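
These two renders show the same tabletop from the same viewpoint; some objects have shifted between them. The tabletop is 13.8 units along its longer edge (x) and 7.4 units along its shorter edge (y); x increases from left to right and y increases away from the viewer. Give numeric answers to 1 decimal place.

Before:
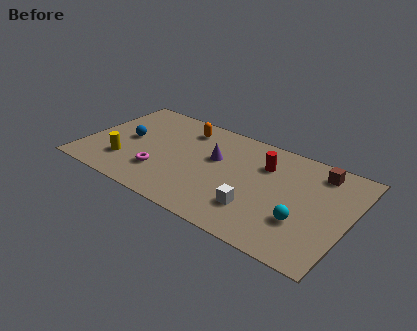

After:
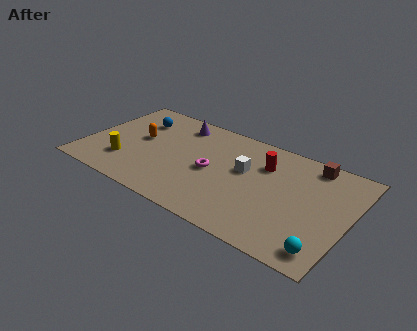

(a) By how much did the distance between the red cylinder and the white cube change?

-2.0

The distance was about 3.3 in the first image and 1.3 in the second, so they moved 2.0 units closer together.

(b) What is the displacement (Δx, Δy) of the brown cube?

(-0.4, 0.3)

The brown cube started near (11.9, 6.2) and ended near (11.5, 6.5).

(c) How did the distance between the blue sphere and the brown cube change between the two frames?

-0.8

Before: roughly 10.1 units apart; after: 9.3. That's 0.8 units closer together.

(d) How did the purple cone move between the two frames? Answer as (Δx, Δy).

(-2.3, 1.7)

The purple cone was at about (6.7, 4.5) and moved to about (4.4, 6.2).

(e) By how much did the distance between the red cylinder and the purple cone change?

+2.3

Before: roughly 2.6 units apart; after: 4.9. That's 2.3 units further apart.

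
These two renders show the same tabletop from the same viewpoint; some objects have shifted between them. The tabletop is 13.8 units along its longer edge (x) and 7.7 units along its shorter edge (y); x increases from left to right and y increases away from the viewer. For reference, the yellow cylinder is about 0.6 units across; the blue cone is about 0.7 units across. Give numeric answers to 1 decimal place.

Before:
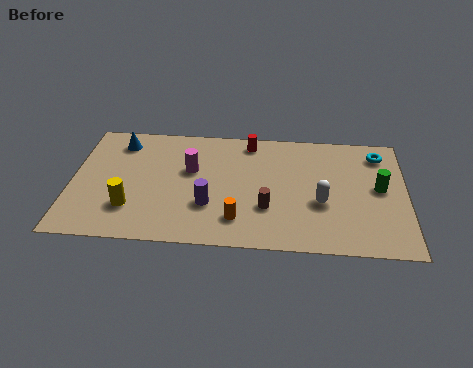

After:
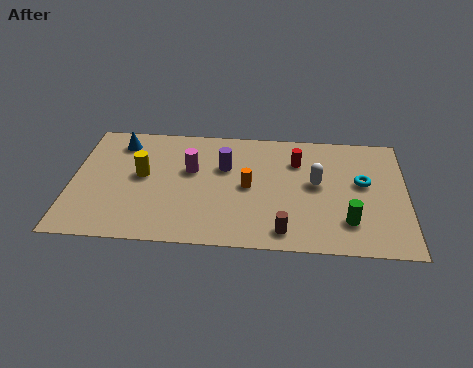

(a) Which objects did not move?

the blue cone and the magenta cylinder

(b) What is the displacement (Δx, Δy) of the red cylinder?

(2.0, -1.1)

The red cylinder was at about (7.3, 6.7) and moved to about (9.3, 5.6).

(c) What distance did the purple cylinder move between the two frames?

2.6

The purple cylinder moved from about (5.7, 2.5) to (6.3, 5.0), a distance of √(0.6² + 2.5²) ≈ 2.6.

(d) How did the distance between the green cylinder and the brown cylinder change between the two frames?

-2.2

Before: roughly 4.9 units apart; after: 2.7. That's 2.2 units closer together.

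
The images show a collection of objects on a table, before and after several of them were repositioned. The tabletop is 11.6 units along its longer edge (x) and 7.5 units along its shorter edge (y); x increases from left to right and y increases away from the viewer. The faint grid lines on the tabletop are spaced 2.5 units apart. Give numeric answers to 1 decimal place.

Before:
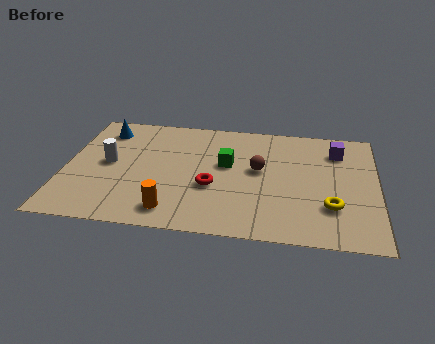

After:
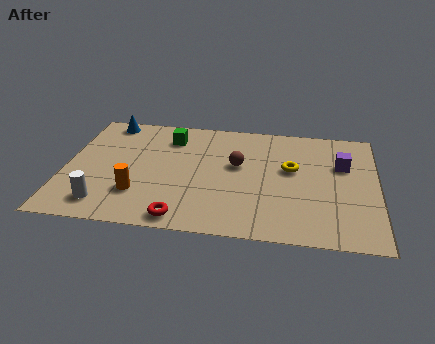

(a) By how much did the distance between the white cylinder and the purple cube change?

+0.7

Before: roughly 8.7 units apart; after: 9.4. That's 0.7 units further apart.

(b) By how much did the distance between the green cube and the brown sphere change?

+1.8

They were about 1.2 units apart before and 3.0 after — 1.8 units further apart.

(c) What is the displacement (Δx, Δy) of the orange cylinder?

(-1.3, 0.9)

From the two frames, the orange cylinder sits at roughly (4.1, 1.2) before and (2.8, 2.1) after.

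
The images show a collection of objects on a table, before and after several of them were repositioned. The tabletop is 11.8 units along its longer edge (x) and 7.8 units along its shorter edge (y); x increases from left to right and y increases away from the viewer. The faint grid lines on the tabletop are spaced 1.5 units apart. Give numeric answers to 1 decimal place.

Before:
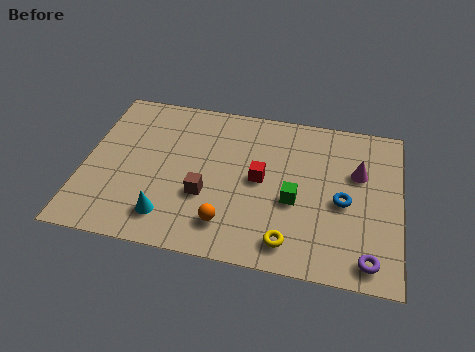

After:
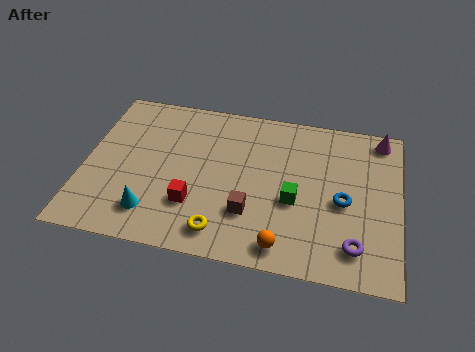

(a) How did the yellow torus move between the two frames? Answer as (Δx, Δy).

(-2.5, 0.0)

From the two frames, the yellow torus sits at roughly (7.8, 1.2) before and (5.3, 1.2) after.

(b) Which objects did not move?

the blue torus and the green cube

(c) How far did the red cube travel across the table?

2.9

The red cube moved from about (6.6, 4.0) to (4.2, 2.3), a distance of √(2.4² + 1.7²) ≈ 2.9.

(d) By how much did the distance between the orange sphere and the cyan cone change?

+2.7

Before: roughly 2.2 units apart; after: 4.9. That's 2.7 units further apart.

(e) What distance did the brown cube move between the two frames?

1.8

From (4.6, 2.8) to (6.3, 2.3), the brown cube covered √(1.7² + 0.5²) ≈ 1.8 units.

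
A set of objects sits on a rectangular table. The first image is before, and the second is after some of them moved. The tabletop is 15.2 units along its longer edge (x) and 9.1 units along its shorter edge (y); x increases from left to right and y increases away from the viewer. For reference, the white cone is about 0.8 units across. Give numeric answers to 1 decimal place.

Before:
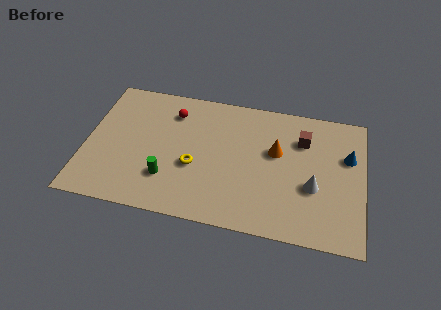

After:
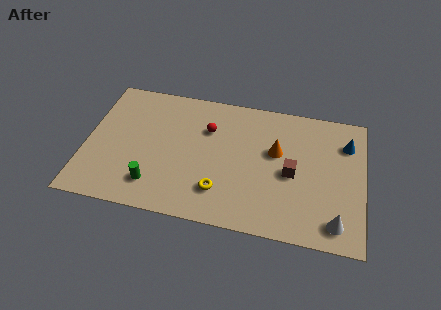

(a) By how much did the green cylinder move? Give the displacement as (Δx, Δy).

(-0.7, -0.6)

The green cylinder was at about (4.6, 2.5) and moved to about (3.9, 1.9).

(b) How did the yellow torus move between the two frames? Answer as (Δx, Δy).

(1.5, -1.4)

From the two frames, the yellow torus sits at roughly (6.0, 3.6) before and (7.5, 2.2) after.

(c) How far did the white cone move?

2.5

From (12.5, 3.5) to (13.8, 1.4), the white cone covered √(1.3² + 2.1²) ≈ 2.5 units.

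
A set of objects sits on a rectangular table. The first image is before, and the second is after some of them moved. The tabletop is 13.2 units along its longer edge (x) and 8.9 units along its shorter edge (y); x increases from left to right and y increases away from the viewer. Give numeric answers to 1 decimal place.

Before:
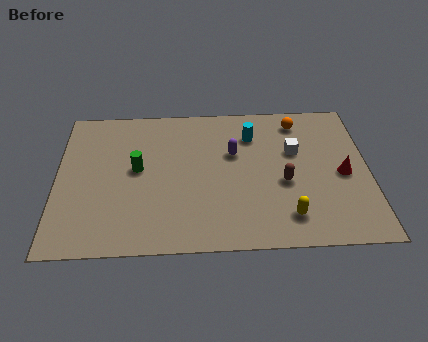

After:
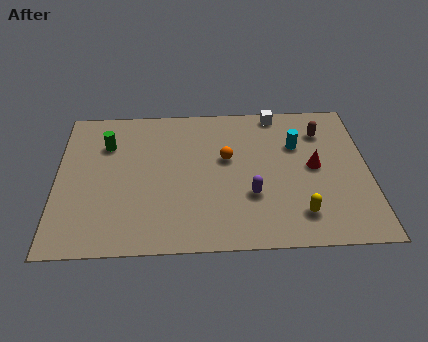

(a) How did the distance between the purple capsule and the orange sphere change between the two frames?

-0.9

The distance was about 3.4 in the first image and 2.5 in the second, so they moved 0.9 units closer together.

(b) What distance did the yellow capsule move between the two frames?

0.5

From (9.7, 1.7) to (10.2, 1.8), the yellow capsule covered √(0.5² + 0.1²) ≈ 0.5 units.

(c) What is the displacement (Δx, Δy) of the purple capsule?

(0.7, -2.6)

The purple capsule was at about (7.5, 5.6) and moved to about (8.2, 3.0).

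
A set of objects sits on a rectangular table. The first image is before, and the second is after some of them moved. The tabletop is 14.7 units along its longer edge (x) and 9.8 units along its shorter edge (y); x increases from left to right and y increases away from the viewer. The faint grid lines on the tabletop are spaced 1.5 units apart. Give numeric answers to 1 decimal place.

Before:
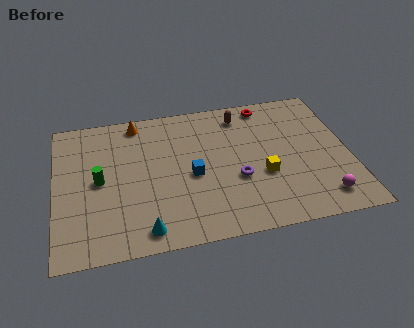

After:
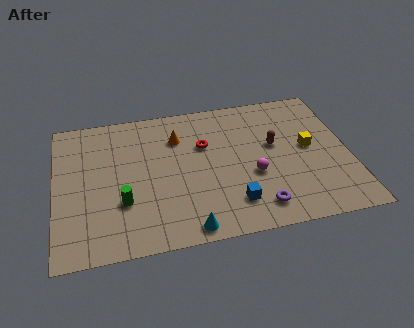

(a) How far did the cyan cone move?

2.1

The cyan cone moved from about (4.3, 1.2) to (6.4, 0.9), a distance of √(2.1² + 0.3²) ≈ 2.1.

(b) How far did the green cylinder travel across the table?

2.0

The green cylinder moved from about (2.2, 4.9) to (3.3, 3.2), a distance of √(1.1² + 1.7²) ≈ 2.0.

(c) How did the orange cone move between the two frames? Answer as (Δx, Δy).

(2.0, -1.5)

From the two frames, the orange cone sits at roughly (4.2, 8.7) before and (6.2, 7.2) after.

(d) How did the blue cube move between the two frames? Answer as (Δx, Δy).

(1.9, -2.3)

From the two frames, the blue cube sits at roughly (6.8, 4.4) before and (8.7, 2.1) after.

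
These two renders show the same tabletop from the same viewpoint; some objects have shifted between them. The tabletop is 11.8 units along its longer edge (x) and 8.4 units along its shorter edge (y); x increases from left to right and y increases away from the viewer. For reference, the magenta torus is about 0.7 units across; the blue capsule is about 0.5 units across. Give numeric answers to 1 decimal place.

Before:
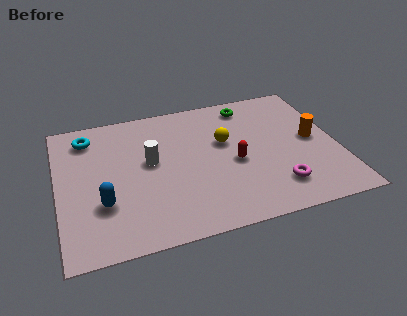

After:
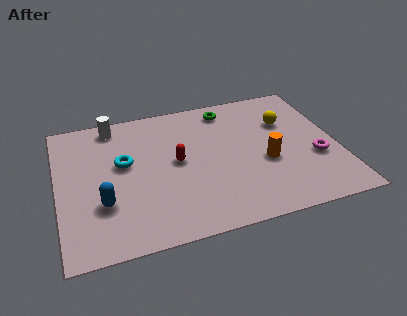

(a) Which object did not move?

the blue capsule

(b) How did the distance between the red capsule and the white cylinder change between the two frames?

+0.3

The distance was about 3.6 in the first image and 3.9 in the second, so they moved 0.3 units further apart.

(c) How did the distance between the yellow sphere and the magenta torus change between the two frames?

-1.0

Before: roughly 3.8 units apart; after: 2.8. That's 1.0 units closer together.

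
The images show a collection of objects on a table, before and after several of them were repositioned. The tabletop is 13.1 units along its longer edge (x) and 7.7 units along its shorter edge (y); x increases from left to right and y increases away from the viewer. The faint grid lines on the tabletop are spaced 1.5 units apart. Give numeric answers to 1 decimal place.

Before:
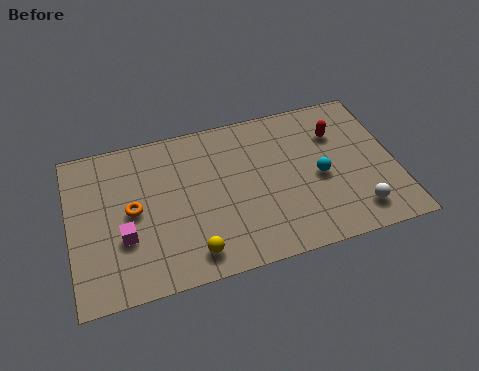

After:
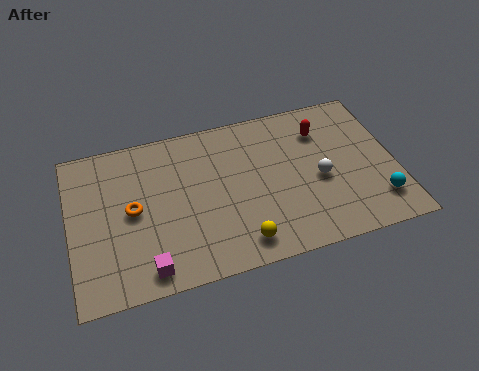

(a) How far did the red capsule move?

0.7

The red capsule moved from about (10.9, 5.5) to (10.3, 5.8), a distance of √(0.6² + 0.3²) ≈ 0.7.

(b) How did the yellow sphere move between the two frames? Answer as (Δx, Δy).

(1.9, 0.0)

From the two frames, the yellow sphere sits at roughly (4.7, 1.2) before and (6.6, 1.2) after.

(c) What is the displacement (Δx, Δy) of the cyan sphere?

(2.2, -1.8)

The cyan sphere started near (10.0, 3.5) and ended near (12.2, 1.7).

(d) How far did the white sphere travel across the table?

2.4

The white sphere was near (11.3, 1.4) before and (10.0, 3.4) after, so it travelled √(1.3² + 2.0²) ≈ 2.4 units.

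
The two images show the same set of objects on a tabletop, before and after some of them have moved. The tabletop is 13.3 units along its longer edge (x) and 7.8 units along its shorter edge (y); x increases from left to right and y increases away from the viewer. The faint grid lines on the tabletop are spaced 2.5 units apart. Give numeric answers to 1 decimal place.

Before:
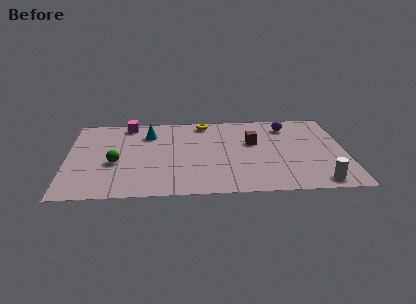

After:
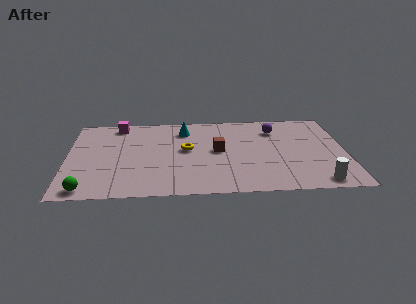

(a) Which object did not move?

the white cylinder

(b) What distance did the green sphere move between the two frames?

2.7

From (2.3, 3.2) to (1.0, 0.8), the green sphere covered √(1.3² + 2.4²) ≈ 2.7 units.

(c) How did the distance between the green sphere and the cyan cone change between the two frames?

+4.0

They were about 3.1 units apart before and 7.1 after — 4.0 units further apart.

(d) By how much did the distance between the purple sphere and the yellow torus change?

+0.6

Before: roughly 4.0 units apart; after: 4.6. That's 0.6 units further apart.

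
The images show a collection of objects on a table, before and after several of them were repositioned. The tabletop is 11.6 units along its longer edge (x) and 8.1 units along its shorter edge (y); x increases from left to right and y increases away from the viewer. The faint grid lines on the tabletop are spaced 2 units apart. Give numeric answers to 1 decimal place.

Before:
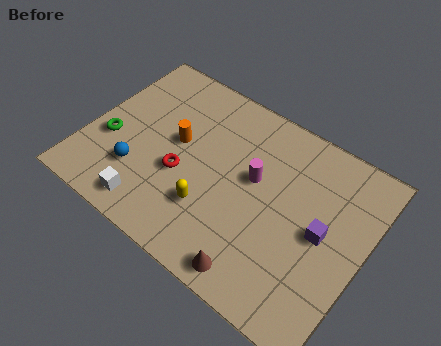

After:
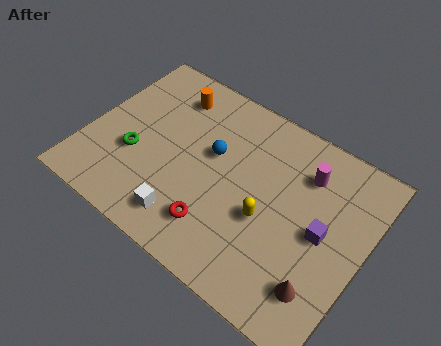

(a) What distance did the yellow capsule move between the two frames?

2.4

The yellow capsule moved from about (5.5, 2.4) to (7.7, 3.3), a distance of √(2.2² + 0.9²) ≈ 2.4.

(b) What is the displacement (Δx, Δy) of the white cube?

(1.5, 0.3)

The white cube was at about (3.2, 1.1) and moved to about (4.7, 1.4).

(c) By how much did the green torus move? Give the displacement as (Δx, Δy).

(1.1, -0.1)

From the two frames, the green torus sits at roughly (1.0, 3.1) before and (2.1, 3.0) after.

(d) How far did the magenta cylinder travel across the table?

2.4

From (6.9, 4.7) to (8.8, 6.1), the magenta cylinder covered √(1.9² + 1.4²) ≈ 2.4 units.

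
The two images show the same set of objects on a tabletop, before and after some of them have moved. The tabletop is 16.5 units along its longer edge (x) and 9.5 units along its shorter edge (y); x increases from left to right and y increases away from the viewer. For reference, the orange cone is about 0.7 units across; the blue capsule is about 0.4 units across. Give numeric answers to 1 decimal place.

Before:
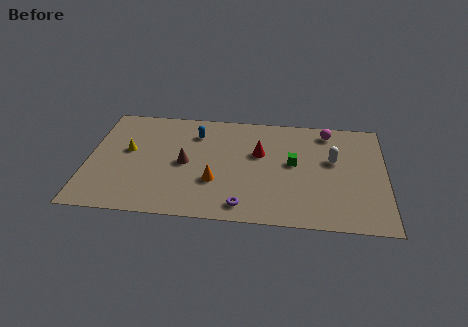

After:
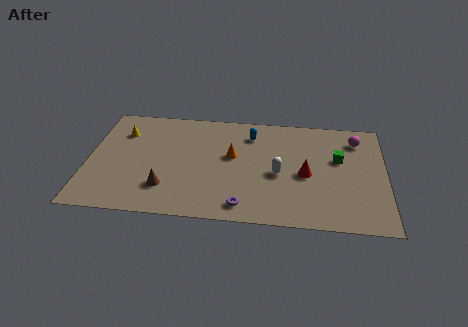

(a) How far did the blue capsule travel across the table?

3.1

The blue capsule was near (5.9, 7.3) before and (9.0, 7.5) after, so it travelled √(3.1² + 0.2²) ≈ 3.1 units.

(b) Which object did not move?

the purple torus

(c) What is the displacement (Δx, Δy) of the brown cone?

(-1.0, -2.2)

From the two frames, the brown cone sits at roughly (5.4, 4.6) before and (4.4, 2.4) after.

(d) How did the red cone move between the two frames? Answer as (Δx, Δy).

(2.6, -1.6)

The red cone was at about (9.5, 5.9) and moved to about (12.1, 4.3).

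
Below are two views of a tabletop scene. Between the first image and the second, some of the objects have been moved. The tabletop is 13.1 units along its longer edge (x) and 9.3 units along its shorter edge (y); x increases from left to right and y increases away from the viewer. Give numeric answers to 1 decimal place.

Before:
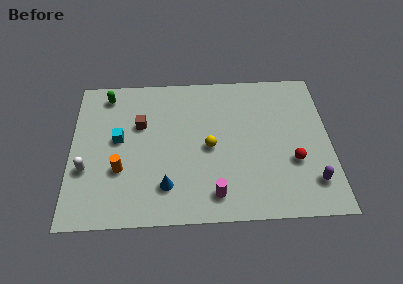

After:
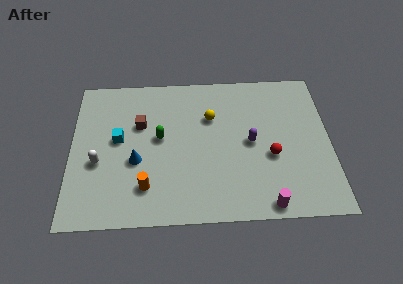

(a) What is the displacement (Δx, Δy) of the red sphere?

(-1.1, 0.4)

From the two frames, the red sphere sits at roughly (11.2, 3.3) before and (10.1, 3.7) after.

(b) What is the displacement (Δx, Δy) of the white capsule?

(0.6, 0.4)

The white capsule was at about (0.8, 3.3) and moved to about (1.4, 3.7).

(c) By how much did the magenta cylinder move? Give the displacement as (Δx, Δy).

(2.6, -0.7)

The magenta cylinder started near (7.2, 1.5) and ended near (9.8, 0.8).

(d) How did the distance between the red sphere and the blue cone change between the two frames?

+0.3

The distance was about 6.5 in the first image and 6.8 in the second, so they moved 0.3 units further apart.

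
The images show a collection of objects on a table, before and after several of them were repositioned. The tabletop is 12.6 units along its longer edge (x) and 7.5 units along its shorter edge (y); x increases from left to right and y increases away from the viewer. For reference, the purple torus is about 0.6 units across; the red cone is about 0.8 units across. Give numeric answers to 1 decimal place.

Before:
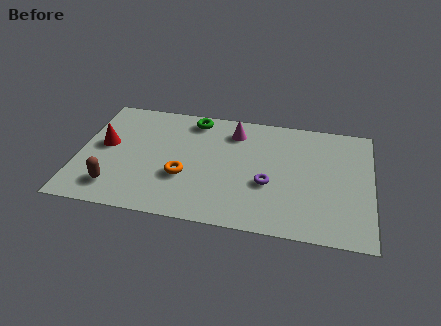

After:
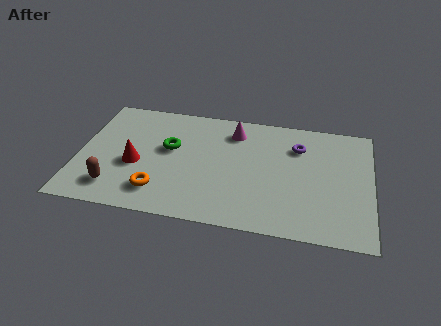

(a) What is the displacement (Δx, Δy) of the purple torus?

(1.2, 2.6)

The purple torus started near (8.2, 2.9) and ended near (9.4, 5.5).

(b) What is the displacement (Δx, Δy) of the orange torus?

(-1.0, -1.1)

From the two frames, the orange torus sits at roughly (4.6, 2.7) before and (3.6, 1.6) after.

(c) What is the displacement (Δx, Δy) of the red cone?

(1.4, -1.0)

The red cone started near (1.1, 4.1) and ended near (2.5, 3.1).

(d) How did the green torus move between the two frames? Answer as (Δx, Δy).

(-0.9, -2.1)

The green torus started near (4.8, 6.5) and ended near (3.9, 4.4).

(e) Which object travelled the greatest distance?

the purple torus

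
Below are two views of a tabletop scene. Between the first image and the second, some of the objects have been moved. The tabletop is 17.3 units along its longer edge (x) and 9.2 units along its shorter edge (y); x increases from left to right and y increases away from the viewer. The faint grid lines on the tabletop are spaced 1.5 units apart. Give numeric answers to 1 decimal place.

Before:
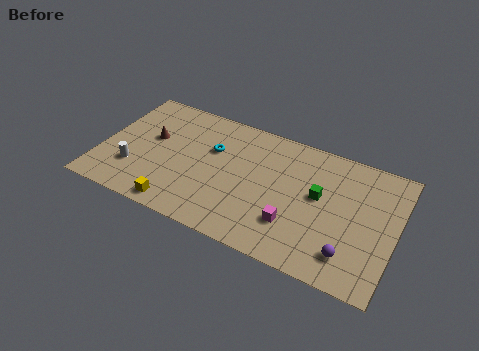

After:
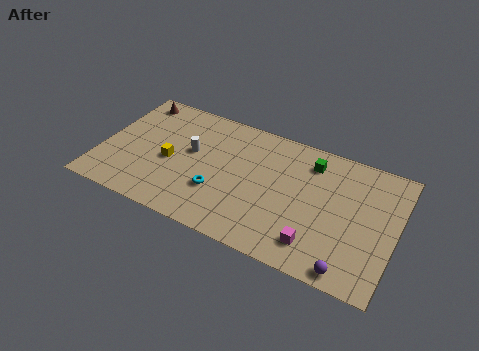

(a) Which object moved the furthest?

the white cylinder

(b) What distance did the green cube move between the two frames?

2.3

The green cube moved from about (12.8, 5.2) to (12.1, 7.4), a distance of √(0.7² + 2.2²) ≈ 2.3.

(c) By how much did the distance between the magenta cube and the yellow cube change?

+2.4

The distance was about 6.8 in the first image and 9.2 in the second, so they moved 2.4 units further apart.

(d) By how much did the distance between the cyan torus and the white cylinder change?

-2.4

They were about 5.4 units apart before and 3.0 after — 2.4 units closer together.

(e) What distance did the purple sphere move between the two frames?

1.0

From (14.9, 1.9) to (15.0, 0.9), the purple sphere covered √(0.1² + 1.0²) ≈ 1.0 units.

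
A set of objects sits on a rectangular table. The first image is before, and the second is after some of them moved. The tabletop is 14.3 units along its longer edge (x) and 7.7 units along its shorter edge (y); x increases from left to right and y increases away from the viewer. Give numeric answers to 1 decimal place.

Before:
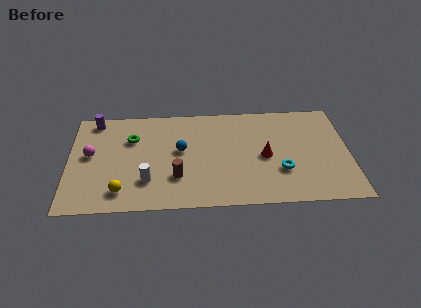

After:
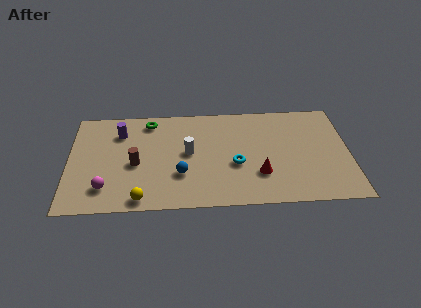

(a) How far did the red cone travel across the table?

1.3

From (10.0, 3.6) to (9.7, 2.3), the red cone covered √(0.3² + 1.3²) ≈ 1.3 units.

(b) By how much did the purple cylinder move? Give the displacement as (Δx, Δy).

(1.3, -1.0)

The purple cylinder started near (1.3, 6.8) and ended near (2.6, 5.8).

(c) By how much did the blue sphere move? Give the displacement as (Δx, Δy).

(0.0, -1.8)

The blue sphere was at about (5.7, 4.3) and moved to about (5.7, 2.5).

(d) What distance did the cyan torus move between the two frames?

2.4

The cyan torus moved from about (10.8, 2.5) to (8.5, 3.1), a distance of √(2.3² + 0.6²) ≈ 2.4.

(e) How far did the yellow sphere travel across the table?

1.2

The yellow sphere moved from about (2.7, 1.4) to (3.7, 0.8), a distance of √(1.0² + 0.6²) ≈ 1.2.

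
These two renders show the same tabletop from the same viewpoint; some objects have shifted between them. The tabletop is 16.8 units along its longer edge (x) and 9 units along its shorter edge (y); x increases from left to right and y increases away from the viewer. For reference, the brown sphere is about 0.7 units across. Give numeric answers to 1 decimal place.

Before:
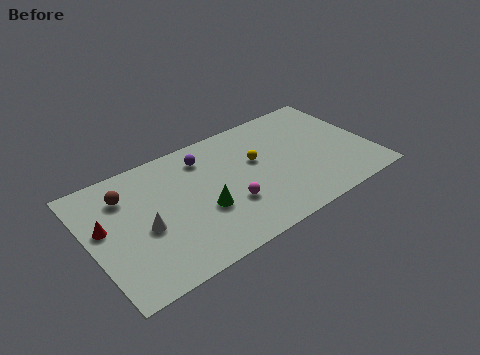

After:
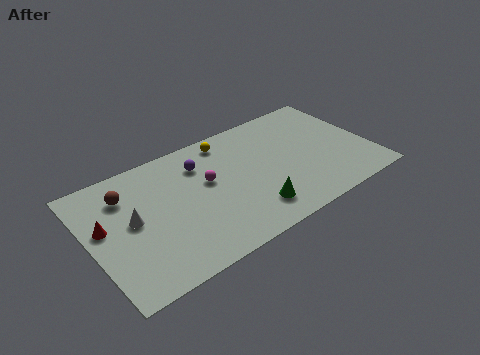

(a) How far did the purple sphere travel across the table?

0.5

From (7.2, 7.2) to (6.9, 6.8), the purple sphere covered √(0.3² + 0.4²) ≈ 0.5 units.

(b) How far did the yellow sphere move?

2.8

The yellow sphere was near (10.1, 5.4) before and (8.7, 7.8) after, so it travelled √(1.4² + 2.4²) ≈ 2.8 units.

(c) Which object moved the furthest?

the green cone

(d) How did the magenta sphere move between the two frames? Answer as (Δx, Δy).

(-0.9, 2.3)

From the two frames, the magenta sphere sits at roughly (8.0, 3.0) before and (7.1, 5.3) after.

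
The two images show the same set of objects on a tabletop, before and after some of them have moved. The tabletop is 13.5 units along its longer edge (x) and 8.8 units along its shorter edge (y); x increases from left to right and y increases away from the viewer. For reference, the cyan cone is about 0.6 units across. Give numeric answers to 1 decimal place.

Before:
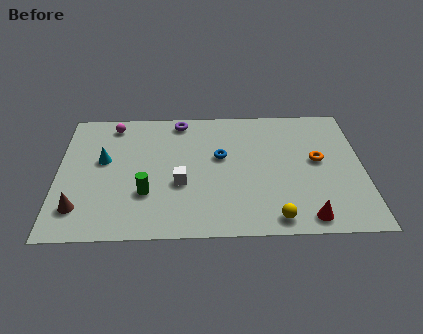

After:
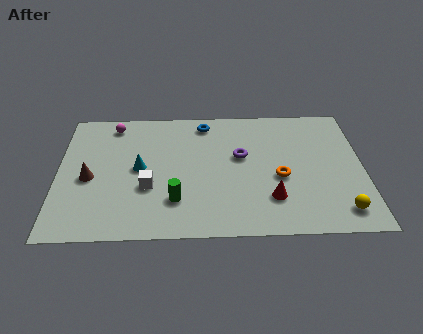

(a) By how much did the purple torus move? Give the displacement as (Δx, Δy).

(2.7, -2.6)

The purple torus was at about (5.4, 7.8) and moved to about (8.1, 5.2).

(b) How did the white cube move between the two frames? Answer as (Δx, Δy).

(-1.4, -0.2)

From the two frames, the white cube sits at roughly (5.4, 3.4) before and (4.0, 3.2) after.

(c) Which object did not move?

the magenta sphere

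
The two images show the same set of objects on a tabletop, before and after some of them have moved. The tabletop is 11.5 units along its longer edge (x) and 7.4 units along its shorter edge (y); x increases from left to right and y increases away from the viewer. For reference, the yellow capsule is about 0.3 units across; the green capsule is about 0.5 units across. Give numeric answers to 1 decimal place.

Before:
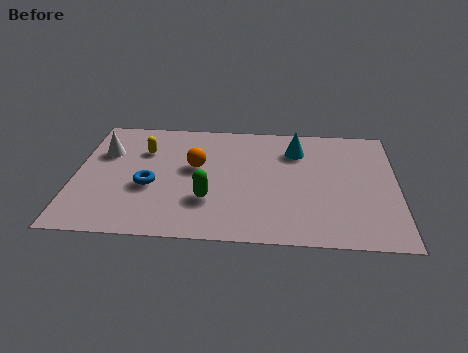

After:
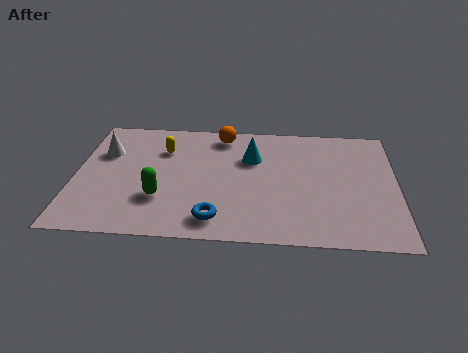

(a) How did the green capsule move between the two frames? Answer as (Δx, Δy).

(-1.7, 0.0)

From the two frames, the green capsule sits at roughly (4.8, 2.3) before and (3.1, 2.3) after.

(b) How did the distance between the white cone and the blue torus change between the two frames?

+3.0

They were about 2.6 units apart before and 5.6 after — 3.0 units further apart.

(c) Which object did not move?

the white cone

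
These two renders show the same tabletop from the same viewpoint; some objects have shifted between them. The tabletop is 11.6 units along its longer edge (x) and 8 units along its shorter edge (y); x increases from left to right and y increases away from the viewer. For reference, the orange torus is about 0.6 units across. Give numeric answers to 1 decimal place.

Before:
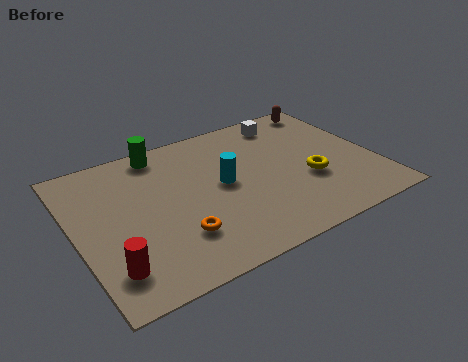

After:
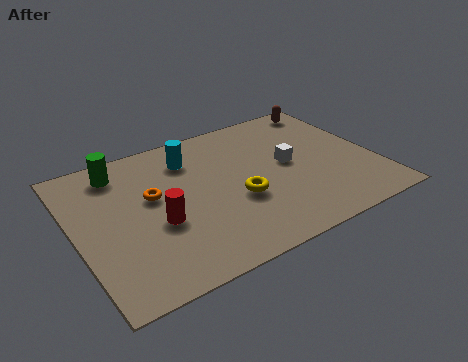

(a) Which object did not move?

the brown capsule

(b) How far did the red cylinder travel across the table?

2.5

From (1.0, 1.7) to (3.0, 3.2), the red cylinder covered √(2.0² + 1.5²) ≈ 2.5 units.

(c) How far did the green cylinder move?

1.7

From (3.7, 7.1) to (2.0, 6.7), the green cylinder covered √(1.7² + 0.4²) ≈ 1.7 units.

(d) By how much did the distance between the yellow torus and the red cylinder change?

-4.9

They were about 8.0 units apart before and 3.1 after — 4.9 units closer together.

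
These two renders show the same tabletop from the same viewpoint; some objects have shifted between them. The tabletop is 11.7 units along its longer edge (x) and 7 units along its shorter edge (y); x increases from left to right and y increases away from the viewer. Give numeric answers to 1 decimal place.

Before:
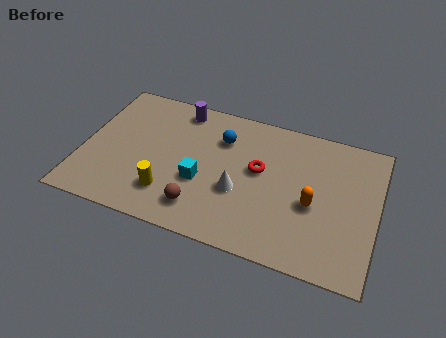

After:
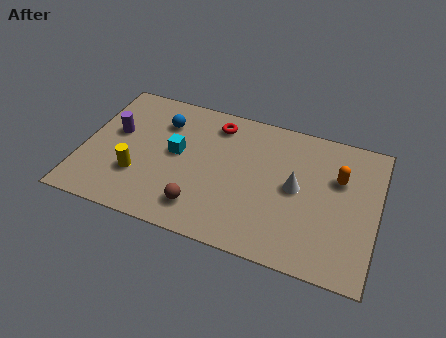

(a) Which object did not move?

the brown sphere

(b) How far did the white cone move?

2.4

From (6.3, 2.7) to (8.5, 3.6), the white cone covered √(2.2² + 0.9²) ≈ 2.4 units.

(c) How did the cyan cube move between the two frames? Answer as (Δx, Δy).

(-1.1, 1.1)

From the two frames, the cyan cube sits at roughly (4.8, 2.7) before and (3.7, 3.8) after.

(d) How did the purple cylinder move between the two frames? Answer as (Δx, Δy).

(-2.4, -2.0)

The purple cylinder started near (3.6, 6.1) and ended near (1.2, 4.1).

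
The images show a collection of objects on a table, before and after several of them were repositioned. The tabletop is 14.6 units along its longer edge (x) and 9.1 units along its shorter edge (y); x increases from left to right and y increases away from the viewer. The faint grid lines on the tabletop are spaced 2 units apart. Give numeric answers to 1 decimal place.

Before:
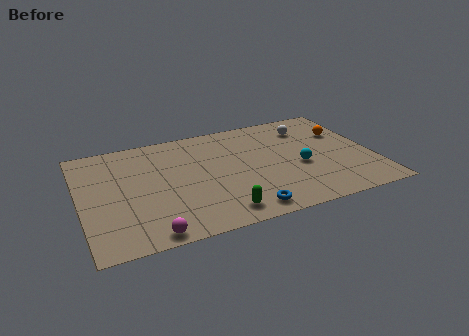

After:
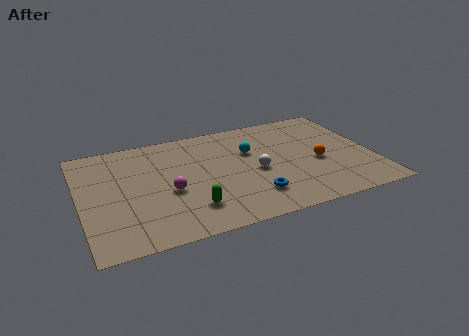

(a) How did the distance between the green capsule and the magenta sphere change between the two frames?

-1.6

They were about 3.5 units apart before and 1.9 after — 1.6 units closer together.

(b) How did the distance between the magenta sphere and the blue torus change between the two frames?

-0.4

They were about 4.7 units apart before and 4.3 after — 0.4 units closer together.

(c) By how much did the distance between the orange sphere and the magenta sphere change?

-4.1

They were about 11.6 units apart before and 7.5 after — 4.1 units closer together.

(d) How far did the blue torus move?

1.1

The blue torus was near (7.8, 1.1) before and (8.3, 2.1) after, so it travelled √(0.5² + 1.0²) ≈ 1.1 units.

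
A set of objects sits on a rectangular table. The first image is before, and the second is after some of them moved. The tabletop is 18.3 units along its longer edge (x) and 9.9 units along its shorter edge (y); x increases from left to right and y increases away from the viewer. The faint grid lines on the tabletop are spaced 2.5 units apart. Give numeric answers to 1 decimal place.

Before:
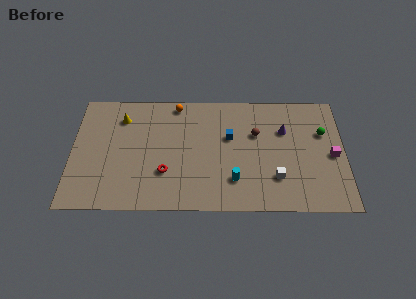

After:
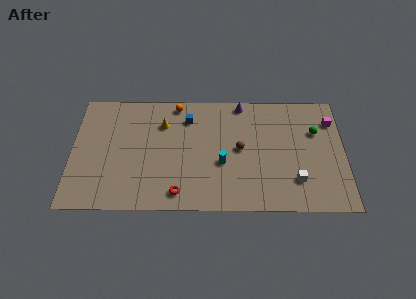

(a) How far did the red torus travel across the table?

1.9

The red torus was near (6.3, 3.1) before and (7.2, 1.4) after, so it travelled √(0.9² + 1.7²) ≈ 1.9 units.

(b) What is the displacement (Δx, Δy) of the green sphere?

(-0.5, 0.1)

From the two frames, the green sphere sits at roughly (16.9, 6.5) before and (16.4, 6.6) after.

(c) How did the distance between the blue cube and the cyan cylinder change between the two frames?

+0.8

Before: roughly 3.6 units apart; after: 4.4. That's 0.8 units further apart.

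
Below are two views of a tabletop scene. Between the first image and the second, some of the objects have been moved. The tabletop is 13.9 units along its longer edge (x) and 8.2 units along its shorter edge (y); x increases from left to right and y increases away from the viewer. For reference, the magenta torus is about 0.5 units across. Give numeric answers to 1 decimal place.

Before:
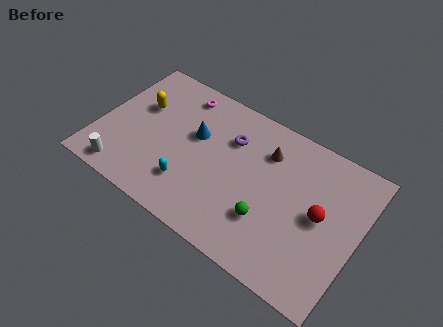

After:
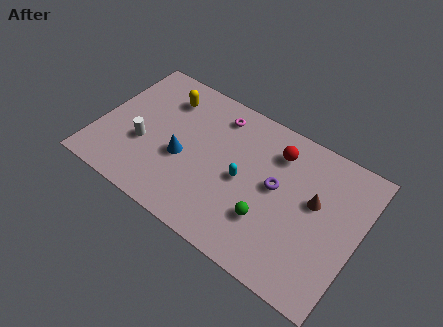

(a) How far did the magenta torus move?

2.1

The magenta torus moved from about (3.8, 7.0) to (5.9, 6.8), a distance of √(2.1² + 0.2²) ≈ 2.1.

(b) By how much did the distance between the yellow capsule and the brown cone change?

+1.7

Before: roughly 6.9 units apart; after: 8.6. That's 1.7 units further apart.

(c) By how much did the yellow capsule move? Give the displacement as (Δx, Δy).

(1.2, 1.2)

The yellow capsule was at about (1.9, 5.2) and moved to about (3.1, 6.4).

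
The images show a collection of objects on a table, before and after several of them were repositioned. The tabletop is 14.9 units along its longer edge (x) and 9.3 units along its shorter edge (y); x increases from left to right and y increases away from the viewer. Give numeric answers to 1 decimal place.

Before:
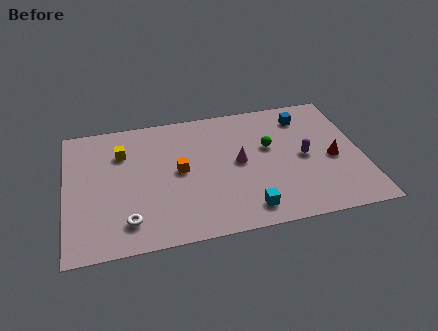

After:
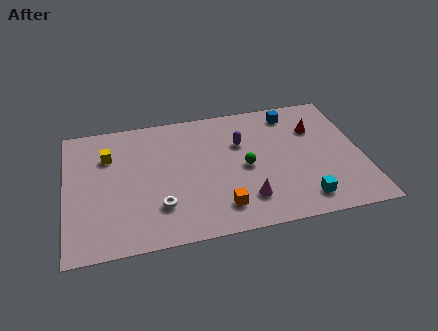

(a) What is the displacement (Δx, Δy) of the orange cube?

(1.9, -3.0)

From the two frames, the orange cube sits at roughly (5.7, 4.8) before and (7.6, 1.8) after.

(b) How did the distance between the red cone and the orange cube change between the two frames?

-0.8

Before: roughly 7.7 units apart; after: 6.9. That's 0.8 units closer together.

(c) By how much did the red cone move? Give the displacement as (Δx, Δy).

(-0.7, 2.4)

From the two frames, the red cone sits at roughly (13.4, 4.1) before and (12.7, 6.5) after.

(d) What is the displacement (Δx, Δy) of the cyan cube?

(2.8, 0.1)

The cyan cube was at about (8.9, 1.4) and moved to about (11.7, 1.5).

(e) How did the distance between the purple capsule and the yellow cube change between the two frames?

-2.7

The distance was about 9.4 in the first image and 6.7 in the second, so they moved 2.7 units closer together.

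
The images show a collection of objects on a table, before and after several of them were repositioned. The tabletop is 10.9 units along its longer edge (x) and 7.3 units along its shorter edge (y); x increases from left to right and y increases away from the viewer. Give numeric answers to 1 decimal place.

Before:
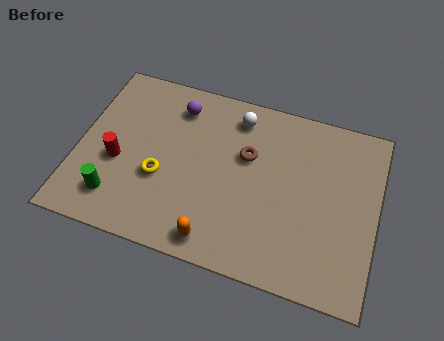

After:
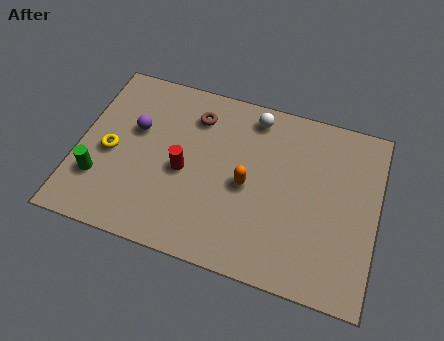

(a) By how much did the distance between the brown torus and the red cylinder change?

-2.5

They were about 4.9 units apart before and 2.4 after — 2.5 units closer together.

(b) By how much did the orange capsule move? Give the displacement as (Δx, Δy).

(0.9, 2.5)

The orange capsule started near (5.3, 0.9) and ended near (6.2, 3.4).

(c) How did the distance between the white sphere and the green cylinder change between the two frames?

+0.7

They were about 6.1 units apart before and 6.8 after — 0.7 units further apart.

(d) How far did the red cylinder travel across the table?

2.4

The red cylinder moved from about (1.5, 3.0) to (3.9, 3.3), a distance of √(2.4² + 0.3²) ≈ 2.4.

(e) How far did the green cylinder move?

0.9

The green cylinder was near (1.6, 1.5) before and (0.9, 2.1) after, so it travelled √(0.7² + 0.6²) ≈ 0.9 units.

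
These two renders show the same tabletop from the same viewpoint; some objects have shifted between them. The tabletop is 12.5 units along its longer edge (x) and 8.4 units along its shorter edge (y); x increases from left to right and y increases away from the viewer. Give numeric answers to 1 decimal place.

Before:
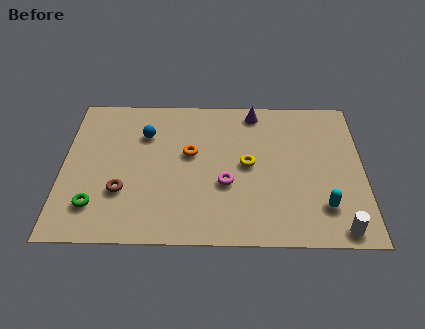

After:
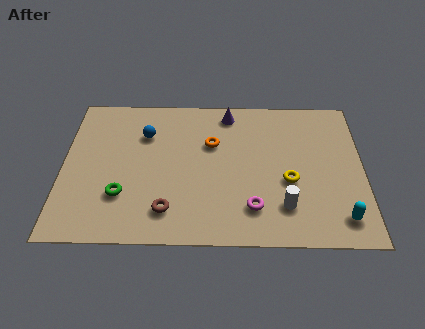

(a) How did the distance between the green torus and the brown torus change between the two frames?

+0.7

They were about 1.4 units apart before and 2.1 after — 0.7 units further apart.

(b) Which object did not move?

the blue sphere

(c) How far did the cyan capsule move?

0.9

The cyan capsule was near (10.8, 2.0) before and (11.5, 1.4) after, so it travelled √(0.7² + 0.6²) ≈ 0.9 units.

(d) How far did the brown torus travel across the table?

2.1

From (2.5, 2.7) to (4.4, 1.7), the brown torus covered √(1.9² + 1.0²) ≈ 2.1 units.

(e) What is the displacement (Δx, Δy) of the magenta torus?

(1.1, -1.3)

The magenta torus started near (6.8, 3.2) and ended near (7.9, 1.9).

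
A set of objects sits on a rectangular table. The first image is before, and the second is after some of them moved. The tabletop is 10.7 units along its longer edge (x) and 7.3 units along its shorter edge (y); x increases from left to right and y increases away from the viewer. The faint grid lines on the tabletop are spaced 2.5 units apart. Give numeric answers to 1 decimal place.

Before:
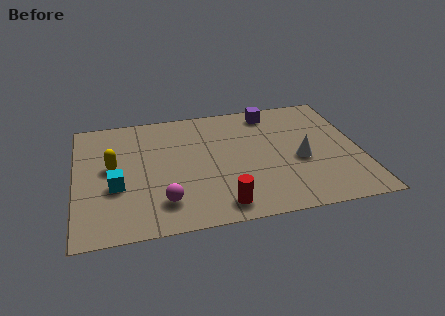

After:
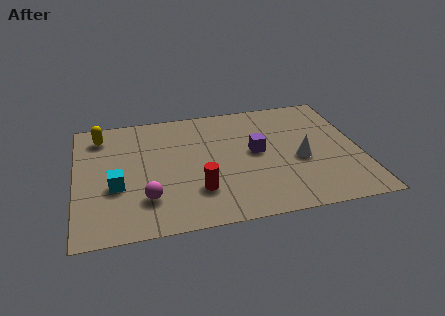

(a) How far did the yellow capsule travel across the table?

2.0

The yellow capsule moved from about (1.4, 4.0) to (1.0, 6.0), a distance of √(0.4² + 2.0²) ≈ 2.0.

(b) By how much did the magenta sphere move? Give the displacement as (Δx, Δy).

(-0.6, 0.3)

The magenta sphere was at about (3.2, 1.6) and moved to about (2.6, 1.9).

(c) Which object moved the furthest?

the purple cube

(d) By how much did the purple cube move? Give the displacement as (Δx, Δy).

(-0.7, -2.4)

The purple cube started near (7.5, 6.3) and ended near (6.8, 3.9).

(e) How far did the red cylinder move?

1.3

From (5.3, 1.0) to (4.5, 2.0), the red cylinder covered √(0.8² + 1.0²) ≈ 1.3 units.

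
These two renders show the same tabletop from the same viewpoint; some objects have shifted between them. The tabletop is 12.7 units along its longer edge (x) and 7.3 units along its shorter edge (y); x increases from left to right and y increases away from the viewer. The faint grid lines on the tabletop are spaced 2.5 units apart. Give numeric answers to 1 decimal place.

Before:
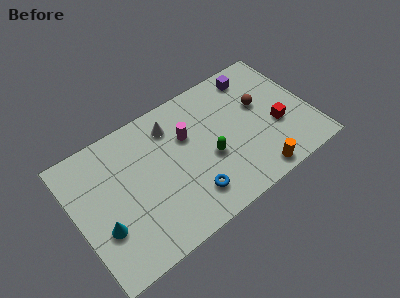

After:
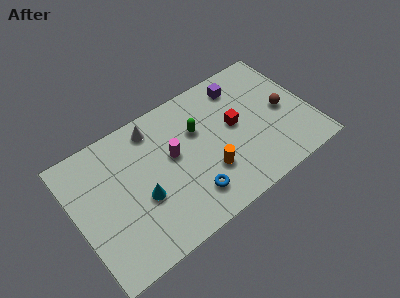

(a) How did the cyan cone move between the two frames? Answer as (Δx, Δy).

(2.2, 0.4)

The cyan cone started near (1.2, 2.5) and ended near (3.4, 2.9).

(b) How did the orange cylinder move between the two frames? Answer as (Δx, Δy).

(-2.3, 1.5)

The orange cylinder started near (9.2, 0.8) and ended near (6.9, 2.3).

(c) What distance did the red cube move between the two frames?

2.4

The red cube was near (10.8, 2.8) before and (8.7, 4.0) after, so it travelled √(2.1² + 1.2²) ≈ 2.4 units.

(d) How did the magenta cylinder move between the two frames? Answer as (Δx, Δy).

(-0.9, -0.6)

The magenta cylinder started near (6.2, 4.8) and ended near (5.3, 4.2).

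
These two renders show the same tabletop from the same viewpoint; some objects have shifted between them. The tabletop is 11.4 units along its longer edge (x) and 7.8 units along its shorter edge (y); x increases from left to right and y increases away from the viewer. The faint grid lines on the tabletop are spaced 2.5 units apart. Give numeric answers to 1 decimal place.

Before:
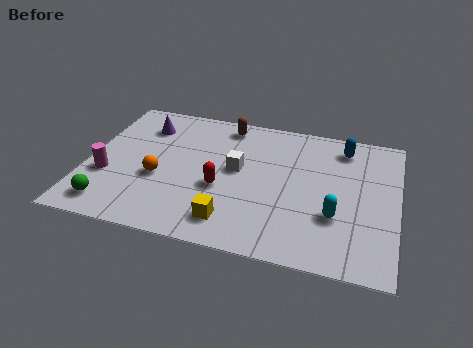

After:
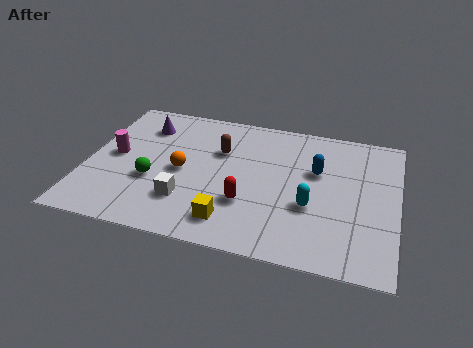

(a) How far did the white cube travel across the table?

2.8

From (5.5, 4.3) to (3.8, 2.1), the white cube covered √(1.7² + 2.2²) ≈ 2.8 units.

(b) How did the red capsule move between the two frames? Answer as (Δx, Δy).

(1.0, -0.6)

The red capsule started near (5.0, 3.1) and ended near (6.0, 2.5).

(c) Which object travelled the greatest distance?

the white cube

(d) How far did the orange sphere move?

1.0

The orange sphere was near (2.7, 3.1) before and (3.5, 3.7) after, so it travelled √(0.8² + 0.6²) ≈ 1.0 units.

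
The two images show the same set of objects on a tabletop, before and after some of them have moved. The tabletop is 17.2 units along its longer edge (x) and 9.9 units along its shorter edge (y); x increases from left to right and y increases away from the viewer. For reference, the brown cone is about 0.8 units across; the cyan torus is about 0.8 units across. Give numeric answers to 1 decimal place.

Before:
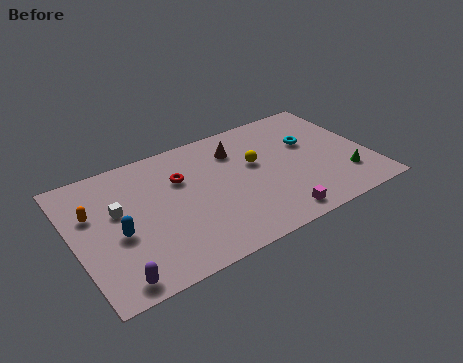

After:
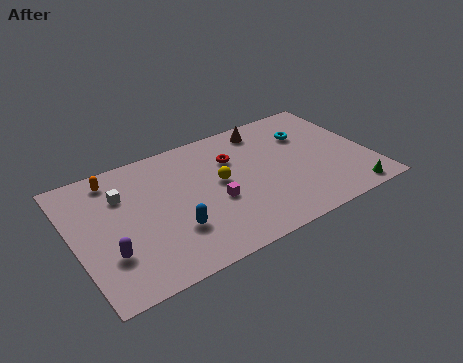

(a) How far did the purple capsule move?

1.9

The purple capsule was near (1.8, 1.1) before and (1.7, 3.0) after, so it travelled √(0.1² + 1.9²) ≈ 1.9 units.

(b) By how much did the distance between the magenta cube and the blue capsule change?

-6.4

They were about 9.2 units apart before and 2.8 after — 6.4 units closer together.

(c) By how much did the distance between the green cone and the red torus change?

-1.6

They were about 10.0 units apart before and 8.4 after — 1.6 units closer together.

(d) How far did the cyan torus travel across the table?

0.8

The cyan torus moved from about (14.0, 6.2) to (14.0, 7.0), a distance of √(0.0² + 0.8²) ≈ 0.8.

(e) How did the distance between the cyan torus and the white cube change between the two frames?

-0.4

The distance was about 11.4 in the first image and 11.0 in the second, so they moved 0.4 units closer together.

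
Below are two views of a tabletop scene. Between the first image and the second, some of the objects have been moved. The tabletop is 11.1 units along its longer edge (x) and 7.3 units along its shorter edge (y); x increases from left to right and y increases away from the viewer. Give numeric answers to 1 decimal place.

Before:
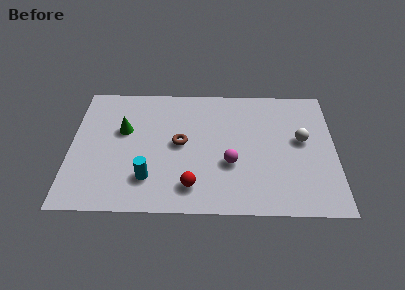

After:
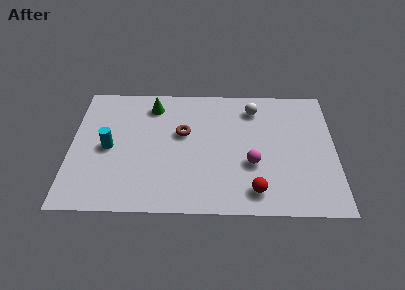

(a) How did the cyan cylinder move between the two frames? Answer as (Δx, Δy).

(-1.7, 1.7)

The cyan cylinder started near (3.3, 1.8) and ended near (1.6, 3.5).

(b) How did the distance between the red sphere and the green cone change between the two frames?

+2.2

They were about 4.2 units apart before and 6.4 after — 2.2 units further apart.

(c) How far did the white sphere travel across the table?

2.7

The white sphere moved from about (9.7, 4.1) to (7.7, 5.9), a distance of √(2.0² + 1.8²) ≈ 2.7.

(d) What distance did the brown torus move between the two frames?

0.6

The brown torus moved from about (4.6, 3.8) to (4.7, 4.4), a distance of √(0.1² + 0.6²) ≈ 0.6.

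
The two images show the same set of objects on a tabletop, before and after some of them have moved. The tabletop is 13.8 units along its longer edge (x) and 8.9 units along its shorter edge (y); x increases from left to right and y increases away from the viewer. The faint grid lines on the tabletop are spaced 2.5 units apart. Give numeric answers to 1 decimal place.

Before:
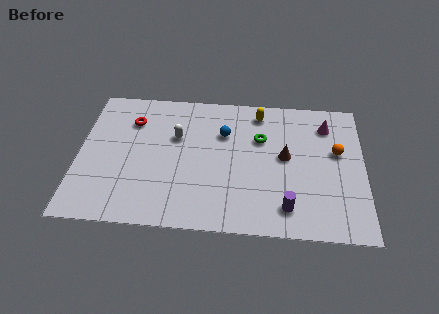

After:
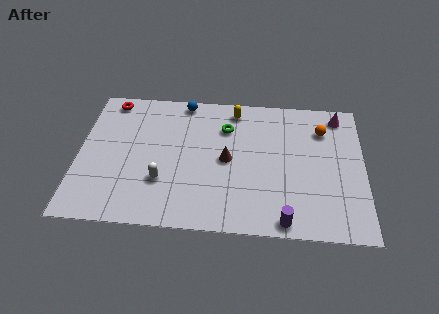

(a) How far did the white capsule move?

3.0

From (4.7, 5.7) to (4.1, 2.8), the white capsule covered √(0.6² + 2.9²) ≈ 3.0 units.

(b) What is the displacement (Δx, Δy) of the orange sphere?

(-0.7, 1.4)

The orange sphere started near (12.5, 5.3) and ended near (11.8, 6.7).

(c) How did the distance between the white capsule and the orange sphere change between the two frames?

+0.8

They were about 7.8 units apart before and 8.6 after — 0.8 units further apart.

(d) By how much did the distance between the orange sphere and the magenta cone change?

-0.5

They were about 1.8 units apart before and 1.3 after — 0.5 units closer together.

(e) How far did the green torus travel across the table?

1.8

The green torus was near (8.8, 5.9) before and (7.1, 6.5) after, so it travelled √(1.7² + 0.6²) ≈ 1.8 units.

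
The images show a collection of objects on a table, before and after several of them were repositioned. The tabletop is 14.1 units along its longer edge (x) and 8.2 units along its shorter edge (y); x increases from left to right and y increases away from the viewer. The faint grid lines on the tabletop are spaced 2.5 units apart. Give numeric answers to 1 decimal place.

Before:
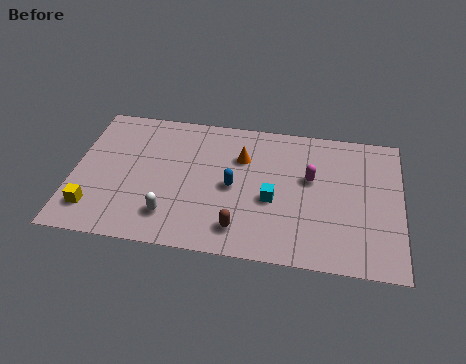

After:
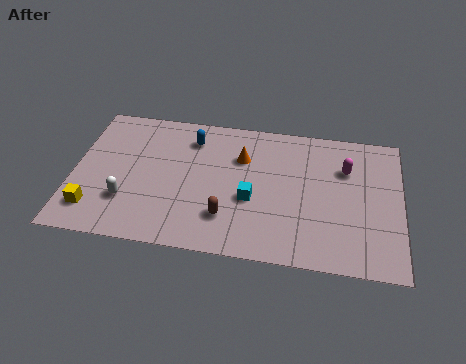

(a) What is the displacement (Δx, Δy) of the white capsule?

(-1.9, 0.6)

The white capsule started near (4.3, 1.8) and ended near (2.4, 2.4).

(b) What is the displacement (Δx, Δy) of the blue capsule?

(-1.9, 2.6)

From the two frames, the blue capsule sits at roughly (6.9, 3.9) before and (5.0, 6.5) after.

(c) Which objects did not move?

the yellow cube and the orange cone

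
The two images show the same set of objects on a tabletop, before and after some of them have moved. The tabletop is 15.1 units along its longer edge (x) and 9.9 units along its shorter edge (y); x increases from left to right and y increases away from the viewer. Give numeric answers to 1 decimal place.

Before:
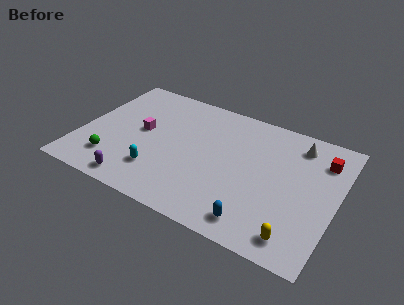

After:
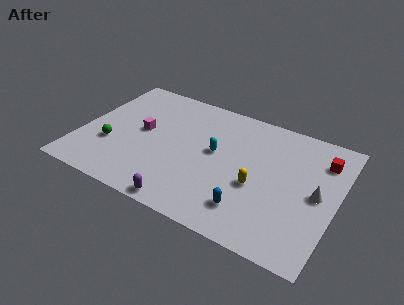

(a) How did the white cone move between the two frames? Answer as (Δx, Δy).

(1.5, -3.3)

The white cone started near (12.5, 8.2) and ended near (14.0, 4.9).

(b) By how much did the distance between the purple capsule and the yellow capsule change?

-4.4

They were about 9.4 units apart before and 5.0 after — 4.4 units closer together.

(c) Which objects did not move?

the red cube and the magenta cube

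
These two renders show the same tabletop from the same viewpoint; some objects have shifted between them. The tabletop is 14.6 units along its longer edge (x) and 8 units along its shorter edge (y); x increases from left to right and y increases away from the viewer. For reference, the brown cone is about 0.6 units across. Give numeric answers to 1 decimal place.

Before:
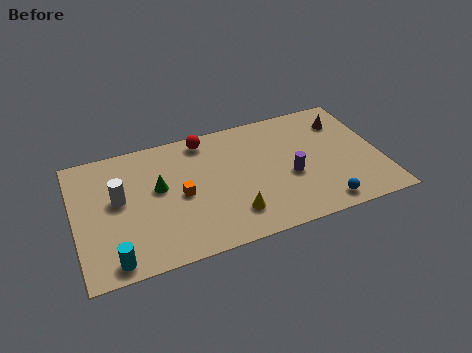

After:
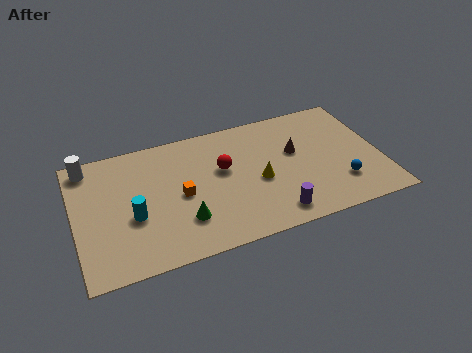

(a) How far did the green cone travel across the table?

2.6

The green cone was near (4.0, 4.6) before and (5.0, 2.2) after, so it travelled √(1.0² + 2.4²) ≈ 2.6 units.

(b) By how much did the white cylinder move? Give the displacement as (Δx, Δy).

(-1.3, 2.5)

The white cylinder started near (2.1, 4.5) and ended near (0.8, 7.0).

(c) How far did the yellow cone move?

2.2

The yellow cone was near (7.3, 1.8) before and (8.7, 3.5) after, so it travelled √(1.4² + 1.7²) ≈ 2.2 units.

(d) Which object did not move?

the orange cube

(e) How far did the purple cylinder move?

2.3

The purple cylinder moved from about (10.2, 3.3) to (9.2, 1.2), a distance of √(1.0² + 2.1²) ≈ 2.3.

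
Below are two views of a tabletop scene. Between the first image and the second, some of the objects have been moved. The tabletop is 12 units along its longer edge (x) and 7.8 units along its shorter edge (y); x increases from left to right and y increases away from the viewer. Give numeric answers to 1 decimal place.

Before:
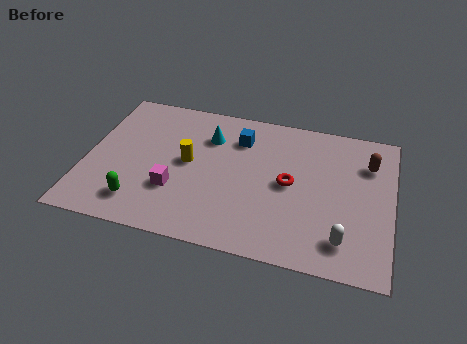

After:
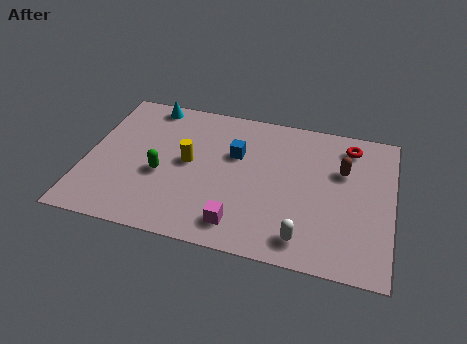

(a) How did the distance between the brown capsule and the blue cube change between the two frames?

-0.9

They were about 5.1 units apart before and 4.2 after — 0.9 units closer together.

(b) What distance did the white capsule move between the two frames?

1.5

The white capsule moved from about (10.2, 1.5) to (8.7, 1.2), a distance of √(1.5² + 0.3²) ≈ 1.5.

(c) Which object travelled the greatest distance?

the red torus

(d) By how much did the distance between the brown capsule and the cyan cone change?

+1.7

The distance was about 6.3 in the first image and 8.0 in the second, so they moved 1.7 units further apart.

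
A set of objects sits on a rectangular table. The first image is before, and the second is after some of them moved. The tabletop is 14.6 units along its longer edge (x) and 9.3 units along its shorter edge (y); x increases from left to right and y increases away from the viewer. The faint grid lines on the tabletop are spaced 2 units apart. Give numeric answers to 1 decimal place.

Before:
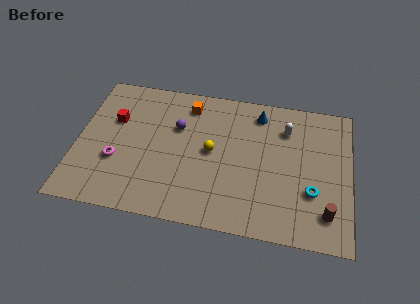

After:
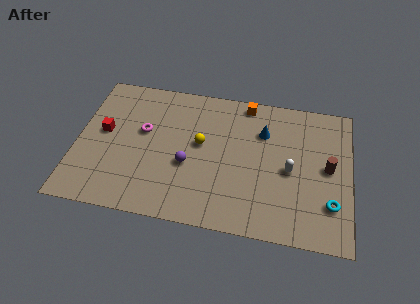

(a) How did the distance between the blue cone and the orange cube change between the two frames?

-1.7

They were about 3.8 units apart before and 2.1 after — 1.7 units closer together.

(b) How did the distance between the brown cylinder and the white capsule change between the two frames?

-3.5

They were about 5.6 units apart before and 2.1 after — 3.5 units closer together.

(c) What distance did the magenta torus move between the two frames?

2.6

The magenta torus was near (2.2, 3.3) before and (3.5, 5.5) after, so it travelled √(1.3² + 2.2²) ≈ 2.6 units.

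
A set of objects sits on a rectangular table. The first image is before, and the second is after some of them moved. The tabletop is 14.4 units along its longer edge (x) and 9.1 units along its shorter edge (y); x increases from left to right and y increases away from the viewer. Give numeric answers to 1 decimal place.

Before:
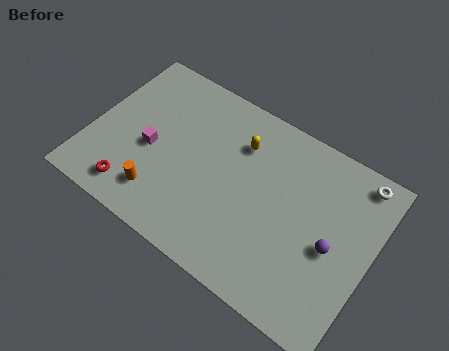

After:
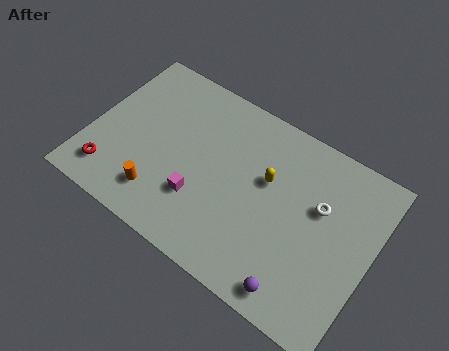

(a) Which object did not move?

the orange cylinder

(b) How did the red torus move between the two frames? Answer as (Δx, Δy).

(-1.3, 0.3)

The red torus was at about (2.7, 1.4) and moved to about (1.4, 1.7).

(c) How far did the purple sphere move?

3.2

The purple sphere moved from about (12.5, 4.1) to (11.3, 1.1), a distance of √(1.2² + 3.0²) ≈ 3.2.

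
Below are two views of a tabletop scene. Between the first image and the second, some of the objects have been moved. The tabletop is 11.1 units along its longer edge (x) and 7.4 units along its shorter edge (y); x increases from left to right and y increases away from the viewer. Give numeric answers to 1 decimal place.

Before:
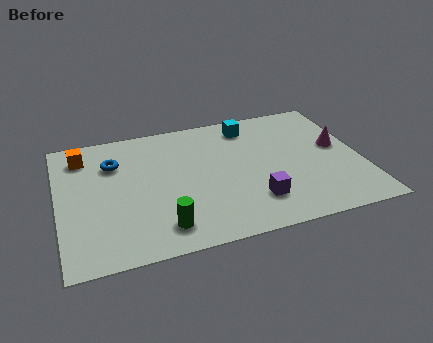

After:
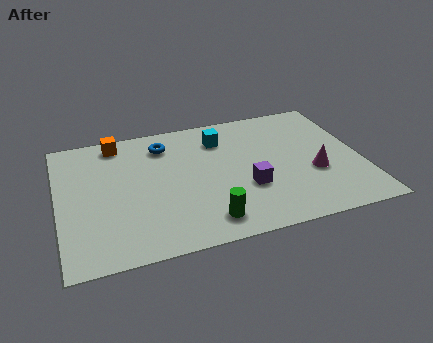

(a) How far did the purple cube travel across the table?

0.8

The purple cube was near (7.0, 1.8) before and (6.8, 2.6) after, so it travelled √(0.2² + 0.8²) ≈ 0.8 units.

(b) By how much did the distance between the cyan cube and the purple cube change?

-1.2

They were about 4.4 units apart before and 3.2 after — 1.2 units closer together.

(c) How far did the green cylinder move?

1.6

The green cylinder moved from about (3.6, 1.3) to (5.2, 1.2), a distance of √(1.6² + 0.1²) ≈ 1.6.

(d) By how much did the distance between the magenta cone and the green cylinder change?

-2.9

They were about 7.3 units apart before and 4.4 after — 2.9 units closer together.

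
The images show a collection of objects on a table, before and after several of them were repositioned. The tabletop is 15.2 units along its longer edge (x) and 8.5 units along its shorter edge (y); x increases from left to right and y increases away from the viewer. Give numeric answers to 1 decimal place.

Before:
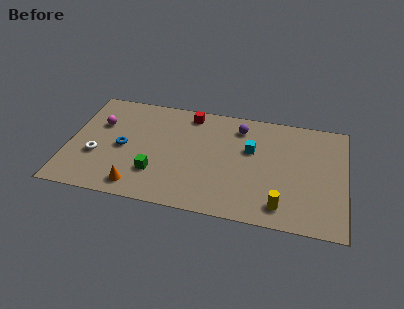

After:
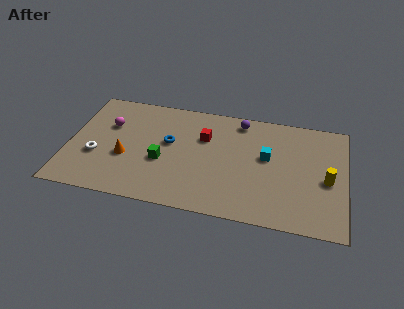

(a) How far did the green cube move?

1.0

From (4.9, 2.4) to (5.2, 3.4), the green cube covered √(0.3² + 1.0²) ≈ 1.0 units.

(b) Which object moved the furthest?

the yellow cylinder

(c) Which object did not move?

the white torus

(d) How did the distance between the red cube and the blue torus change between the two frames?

-2.8

Before: roughly 4.9 units apart; after: 2.1. That's 2.8 units closer together.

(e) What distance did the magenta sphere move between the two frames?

0.5

The magenta sphere was near (1.6, 5.6) before and (2.1, 5.6) after, so it travelled √(0.5² + 0.0²) ≈ 0.5 units.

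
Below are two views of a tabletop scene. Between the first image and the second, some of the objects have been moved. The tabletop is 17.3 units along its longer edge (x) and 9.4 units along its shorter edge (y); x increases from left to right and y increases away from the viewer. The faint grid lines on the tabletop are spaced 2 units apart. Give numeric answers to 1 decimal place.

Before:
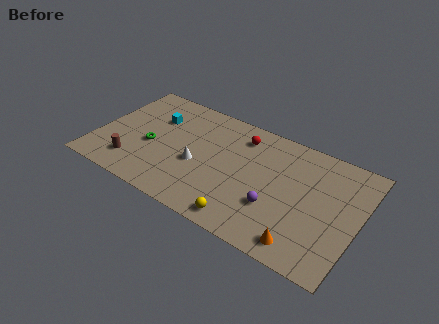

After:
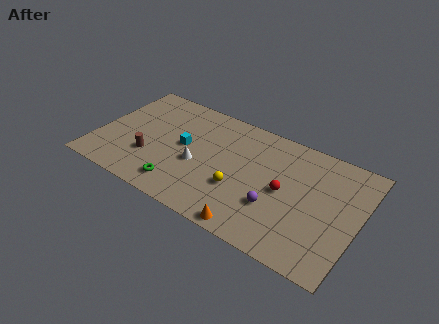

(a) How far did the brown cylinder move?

1.4

The brown cylinder moved from about (2.7, 2.0) to (3.7, 3.0), a distance of √(1.0² + 1.0²) ≈ 1.4.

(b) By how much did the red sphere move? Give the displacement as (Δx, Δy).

(3.3, -3.0)

The red sphere started near (9.2, 7.6) and ended near (12.5, 4.6).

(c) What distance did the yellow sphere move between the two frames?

2.3

The yellow sphere was near (10.4, 1.1) before and (9.7, 3.3) after, so it travelled √(0.7² + 2.2²) ≈ 2.3 units.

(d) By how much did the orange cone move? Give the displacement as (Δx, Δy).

(-3.2, -0.5)

The orange cone was at about (14.2, 1.3) and moved to about (11.0, 0.8).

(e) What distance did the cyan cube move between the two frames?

2.7

The cyan cube was near (3.5, 6.5) before and (5.7, 5.0) after, so it travelled √(2.2² + 1.5²) ≈ 2.7 units.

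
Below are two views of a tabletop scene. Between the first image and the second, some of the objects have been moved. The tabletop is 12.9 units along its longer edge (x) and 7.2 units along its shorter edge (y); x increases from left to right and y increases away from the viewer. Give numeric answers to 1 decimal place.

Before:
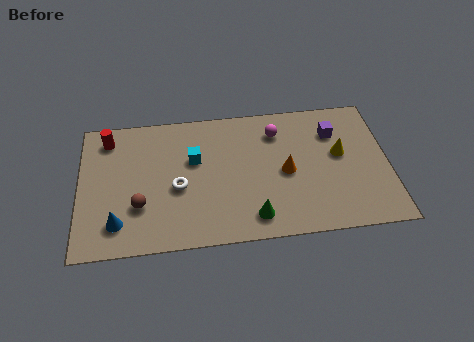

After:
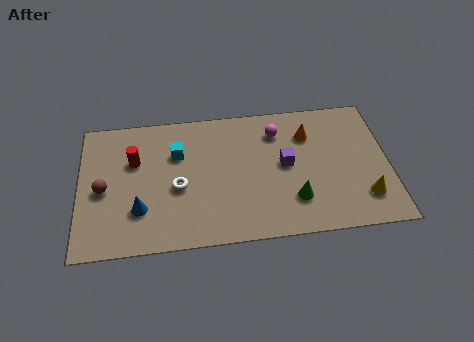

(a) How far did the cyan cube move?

0.8

The cyan cube was near (4.8, 4.5) before and (4.1, 4.9) after, so it travelled √(0.7² + 0.4²) ≈ 0.8 units.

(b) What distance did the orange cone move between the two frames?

2.1

From (8.6, 3.4) to (9.6, 5.3), the orange cone covered √(1.0² + 1.9²) ≈ 2.1 units.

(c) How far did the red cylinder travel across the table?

1.7

The red cylinder moved from about (1.2, 6.0) to (2.3, 4.7), a distance of √(1.1² + 1.3²) ≈ 1.7.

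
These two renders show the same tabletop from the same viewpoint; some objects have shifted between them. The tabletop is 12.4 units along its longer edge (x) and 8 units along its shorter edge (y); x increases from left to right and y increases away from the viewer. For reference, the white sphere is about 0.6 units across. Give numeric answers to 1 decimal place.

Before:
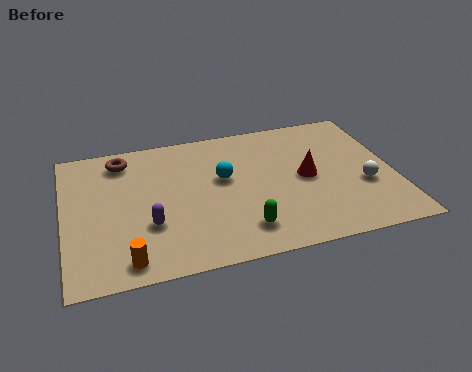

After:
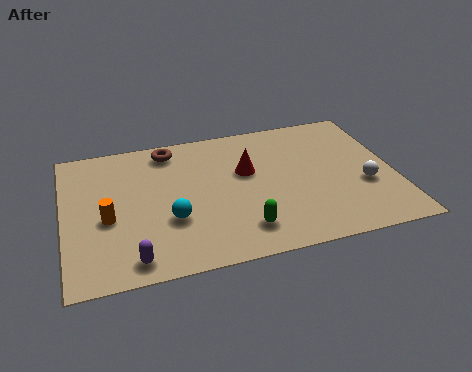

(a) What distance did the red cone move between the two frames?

2.4

The red cone was near (9.1, 4.0) before and (6.9, 4.9) after, so it travelled √(2.2² + 0.9²) ≈ 2.4 units.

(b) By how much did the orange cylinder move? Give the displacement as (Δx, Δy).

(-0.6, 2.4)

The orange cylinder was at about (2.2, 1.0) and moved to about (1.6, 3.4).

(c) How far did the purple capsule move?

1.8

The purple capsule was near (3.1, 2.7) before and (2.4, 1.0) after, so it travelled √(0.7² + 1.7²) ≈ 1.8 units.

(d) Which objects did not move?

the green capsule and the white sphere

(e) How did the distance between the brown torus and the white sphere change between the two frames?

-1.5

Before: roughly 9.6 units apart; after: 8.1. That's 1.5 units closer together.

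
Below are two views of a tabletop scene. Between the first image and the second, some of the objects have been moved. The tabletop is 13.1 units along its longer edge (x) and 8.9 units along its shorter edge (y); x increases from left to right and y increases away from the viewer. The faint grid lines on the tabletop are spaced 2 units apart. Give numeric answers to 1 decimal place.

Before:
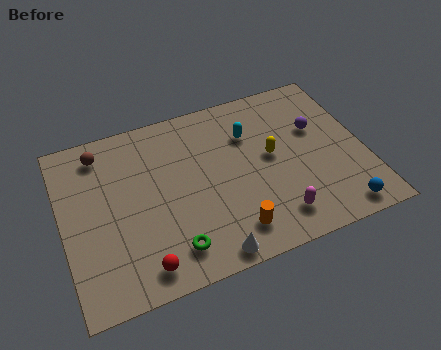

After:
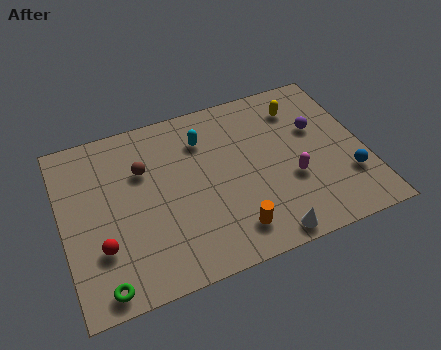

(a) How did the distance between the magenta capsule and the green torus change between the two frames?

+4.2

The distance was about 4.5 in the first image and 8.7 in the second, so they moved 4.2 units further apart.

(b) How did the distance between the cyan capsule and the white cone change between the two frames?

+0.3

They were about 6.0 units apart before and 6.3 after — 0.3 units further apart.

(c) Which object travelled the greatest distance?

the green torus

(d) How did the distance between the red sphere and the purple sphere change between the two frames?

+0.9

They were about 9.2 units apart before and 10.1 after — 0.9 units further apart.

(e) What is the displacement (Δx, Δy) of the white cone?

(2.5, 0.0)

From the two frames, the white cone sits at roughly (5.9, 0.8) before and (8.4, 0.8) after.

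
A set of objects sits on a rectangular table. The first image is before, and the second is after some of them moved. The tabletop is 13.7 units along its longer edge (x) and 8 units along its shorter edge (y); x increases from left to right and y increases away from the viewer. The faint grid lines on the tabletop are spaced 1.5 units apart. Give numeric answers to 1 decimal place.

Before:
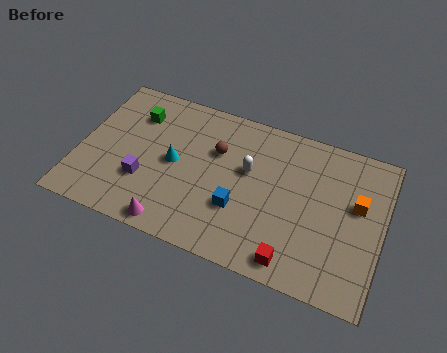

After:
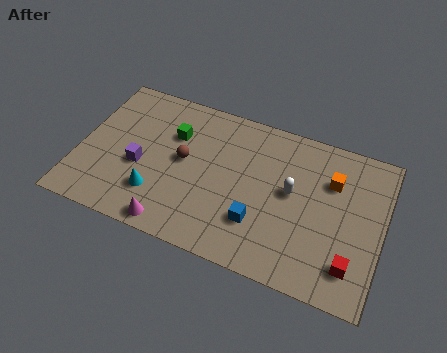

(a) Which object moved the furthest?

the red cube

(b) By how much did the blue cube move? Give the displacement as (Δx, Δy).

(0.9, -0.4)

From the two frames, the blue cube sits at roughly (7.4, 2.7) before and (8.3, 2.3) after.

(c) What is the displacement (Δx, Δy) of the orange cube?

(-1.2, 0.8)

From the two frames, the orange cube sits at roughly (12.5, 4.8) before and (11.3, 5.6) after.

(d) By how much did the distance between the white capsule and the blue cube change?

+0.4

They were about 2.1 units apart before and 2.5 after — 0.4 units further apart.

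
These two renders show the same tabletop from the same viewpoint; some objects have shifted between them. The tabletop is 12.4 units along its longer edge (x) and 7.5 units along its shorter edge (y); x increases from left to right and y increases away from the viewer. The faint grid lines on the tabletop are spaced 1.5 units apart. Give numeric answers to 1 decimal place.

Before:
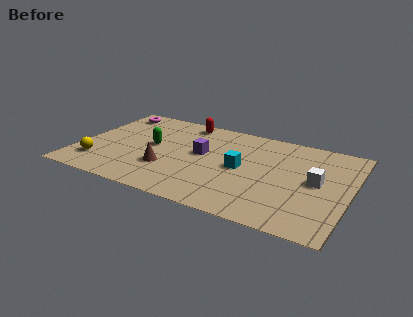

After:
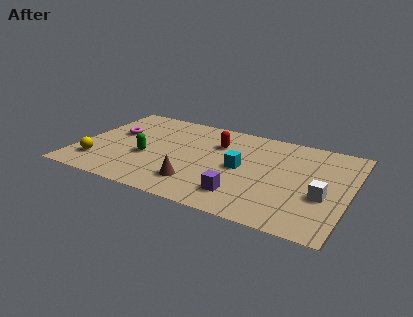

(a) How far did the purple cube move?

3.4

From (5.6, 4.2) to (7.8, 1.6), the purple cube covered √(2.2² + 2.6²) ≈ 3.4 units.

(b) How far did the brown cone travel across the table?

1.7

From (4.2, 2.4) to (5.7, 1.7), the brown cone covered √(1.5² + 0.7²) ≈ 1.7 units.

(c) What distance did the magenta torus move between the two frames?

1.9

The magenta torus was near (1.1, 6.4) before and (1.5, 4.5) after, so it travelled √(0.4² + 1.9²) ≈ 1.9 units.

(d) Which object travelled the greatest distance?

the purple cube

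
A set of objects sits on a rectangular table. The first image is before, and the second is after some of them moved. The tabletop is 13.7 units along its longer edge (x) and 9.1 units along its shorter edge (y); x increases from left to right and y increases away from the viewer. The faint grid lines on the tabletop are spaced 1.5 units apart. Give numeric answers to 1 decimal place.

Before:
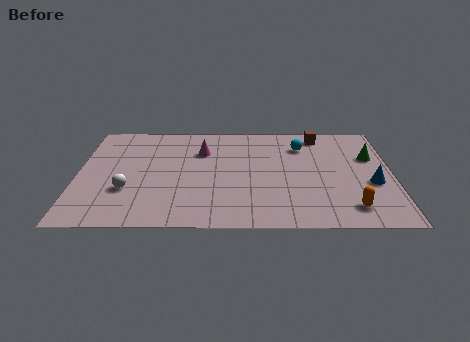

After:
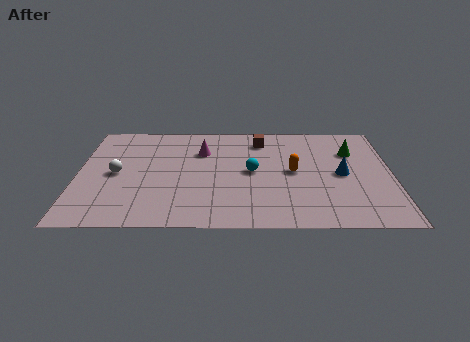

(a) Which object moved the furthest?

the orange capsule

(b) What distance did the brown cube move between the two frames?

2.6

The brown cube was near (10.6, 7.9) before and (8.0, 7.4) after, so it travelled √(2.6² + 0.5²) ≈ 2.6 units.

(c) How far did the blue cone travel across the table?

1.5

From (12.8, 3.6) to (11.5, 4.4), the blue cone covered √(1.3² + 0.8²) ≈ 1.5 units.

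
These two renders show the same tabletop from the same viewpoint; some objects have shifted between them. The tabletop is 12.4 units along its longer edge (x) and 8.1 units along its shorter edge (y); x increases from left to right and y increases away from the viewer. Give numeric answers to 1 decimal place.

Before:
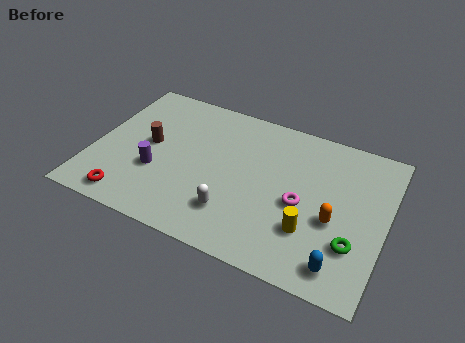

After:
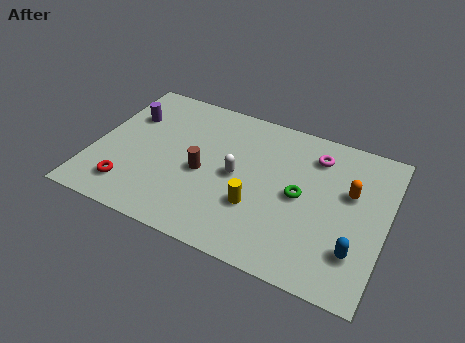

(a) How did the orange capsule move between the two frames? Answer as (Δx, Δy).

(0.5, 1.7)

The orange capsule was at about (10.3, 3.3) and moved to about (10.8, 5.0).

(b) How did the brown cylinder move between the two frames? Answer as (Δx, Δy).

(2.4, -0.7)

From the two frames, the brown cylinder sits at roughly (2.3, 4.3) before and (4.7, 3.6) after.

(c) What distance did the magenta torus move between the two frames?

2.8

The magenta torus moved from about (8.9, 3.6) to (9.2, 6.4), a distance of √(0.3² + 2.8²) ≈ 2.8.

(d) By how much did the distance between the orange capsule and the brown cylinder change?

-1.8

Before: roughly 8.1 units apart; after: 6.3. That's 1.8 units closer together.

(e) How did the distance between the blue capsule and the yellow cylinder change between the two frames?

+2.4

They were about 1.8 units apart before and 4.2 after — 2.4 units further apart.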